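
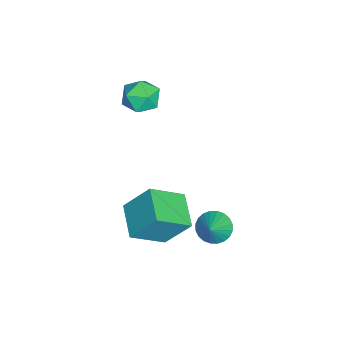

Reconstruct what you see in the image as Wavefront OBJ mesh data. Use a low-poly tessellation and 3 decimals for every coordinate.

v -2.001 -0.592 2.038
v -1.391 0.167 2.207
v -0.789 -1.427 1.413
v -0.179 -0.668 1.582
v -0.547 -1.185 2.34
v -1.296 -0.669 2.726
v -0.884 -0.591 0.894
v -1.633 -0.075 1.28
v -0.701 0.167 1.5
v -0.492 -0.199 2.394
v -1.688 -1.061 1.226
v -1.479 -1.427 2.12
v 2.395 -0.845 -2.745
v 2.398 0.344 -1.225
v 1.589 0.563 -3.845
v 1.591 1.752 -2.325
v 4.009 -0.272 -3.195
v 4.011 0.917 -1.675
v 3.202 1.136 -4.295
v 3.205 2.325 -2.775
v 2.117 3.149 -4.02
v 2.574 3.695 -4.466
v 3.143 3.091 -3.04
v 2.402 3.897 -4.274
v 2.186 3.986 -4.043
v 1.96 3.947 -3.809
v 1.758 3.786 -3.607
v 1.611 3.529 -3.468
v 1.54 3.214 -3.412
v 1.558 2.889 -3.45
v 1.66 2.603 -3.574
v 1.832 2.401 -3.766
v 2.047 2.312 -3.996
v 2.273 2.351 -4.231
v 2.475 2.511 -4.433
v 2.623 2.769 -4.572
v 2.693 3.084 -4.627
v 2.676 3.409 -4.59
f 1 12 6
f 1 6 2
f 1 2 8
f 1 8 11
f 1 11 12
f 2 6 10
f 6 12 5
f 12 11 3
f 11 8 7
f 8 2 9
f 4 10 5
f 4 5 3
f 4 3 7
f 4 7 9
f 4 9 10
f 5 10 6
f 3 5 12
f 7 3 11
f 9 7 8
f 10 9 2
f 14 16 13
f 17 14 13
f 13 16 15
f 15 17 13
f 14 20 16
f 18 14 17
f 18 20 14
f 16 20 15
f 19 17 15
f 15 20 19
f 19 18 17
f 20 18 19
f 22 21 24
f 22 24 23
f 24 21 25
f 24 25 23
f 25 21 26
f 25 26 23
f 26 21 27
f 26 27 23
f 27 21 28
f 27 28 23
f 28 21 29
f 28 29 23
f 29 21 30
f 29 30 23
f 30 21 31
f 30 31 23
f 31 21 32
f 31 32 23
f 32 21 33
f 32 33 23
f 33 21 34
f 33 34 23
f 34 21 35
f 34 35 23
f 35 21 36
f 35 36 23
f 36 21 37
f 36 37 23
f 37 21 38
f 37 38 23
f 38 21 22
f 38 22 23



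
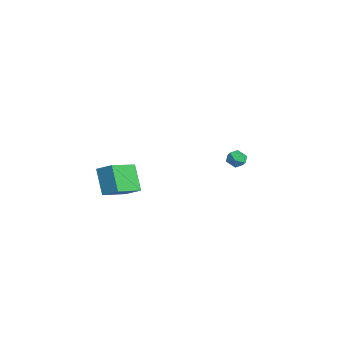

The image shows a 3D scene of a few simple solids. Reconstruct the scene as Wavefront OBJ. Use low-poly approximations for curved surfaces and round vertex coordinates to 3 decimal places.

v -1.598 3.661 -2.76
v -1.315 4.097 -3.118
v -1.125 2.923 -3.282
v -0.842 3.359 -3.64
v -0.684 3.298 -3.032
v -0.977 3.755 -2.709
v -1.463 3.265 -3.691
v -1.756 3.722 -3.368
v -1.231 3.852 -3.693
v -0.75 3.872 -3.286
v -1.69 3.148 -3.114
v -1.209 3.168 -2.707
v 1.743 -2.904 -3.56
v 0.775 -3.023 -2.204
v 2.352 -2.236 -3.066
v 1.385 -2.355 -1.71
v 2.735 -4.245 -2.97
v 1.768 -4.364 -1.614
v 3.345 -3.577 -2.476
v 2.377 -3.696 -1.12
f 1 12 6
f 1 6 2
f 1 2 8
f 1 8 11
f 1 11 12
f 2 6 10
f 6 12 5
f 12 11 3
f 11 8 7
f 8 2 9
f 4 10 5
f 4 5 3
f 4 3 7
f 4 7 9
f 4 9 10
f 5 10 6
f 3 5 12
f 7 3 11
f 9 7 8
f 10 9 2
f 14 16 13
f 17 14 13
f 13 16 15
f 15 17 13
f 14 20 16
f 18 14 17
f 18 20 14
f 16 20 15
f 19 17 15
f 15 20 19
f 19 18 17
f 20 18 19



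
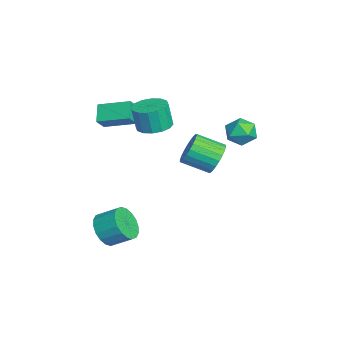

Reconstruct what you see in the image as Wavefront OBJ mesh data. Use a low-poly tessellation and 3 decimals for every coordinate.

v -2.412 -0.863 1.512
v -1.466 -0.499 1.633
v -1.563 -0.754 3.149
v -2.508 -1.117 3.028
v -1.782 -0.079 1.684
v -1.878 -0.333 3.199
v -2.266 0.131 1.688
v -2.363 -0.123 3.204
v -2.789 0.075 1.645
v -2.886 -0.179 3.161
v -3.212 -0.232 1.567
v -3.308 -0.486 3.083
v -3.419 -0.709 1.474
v -3.516 -0.963 2.99
v -3.357 -1.226 1.391
v -3.454 -1.481 2.907
v -3.042 -1.647 1.341
v -3.138 -1.901 2.856
v -2.557 -1.857 1.336
v -2.654 -2.111 2.852
v -2.034 -1.801 1.379
v -2.131 -2.055 2.895
v -1.612 -1.494 1.457
v -1.708 -1.748 2.973
v -1.404 -1.017 1.55
v -1.501 -1.271 3.066
v -3.664 -3.553 0.752
v -4.656 -3.461 1.507
v -3.082 -1.798 1.304
v -4.074 -1.706 2.059
v -3.146 -3.954 1.481
v -4.138 -3.862 2.236
v -2.564 -2.199 2.033
v -3.556 -2.107 2.788
v 2.808 -3.628 -3.049
v 3.166 -3.153 -3.938
v 3.49 -2.056 -3.221
v 3.132 -2.532 -2.331
v 2.707 -3.025 -3.926
v 3.031 -1.928 -3.209
v 2.269 -3.016 -3.741
v 2.593 -1.92 -3.024
v 1.937 -3.129 -3.418
v 2.261 -2.032 -2.701
v 1.778 -3.341 -3.023
v 2.102 -2.244 -2.306
v 1.823 -3.61 -2.632
v 2.147 -2.513 -1.915
v 2.063 -3.882 -2.324
v 2.387 -2.785 -1.607
v 2.45 -4.104 -2.159
v 2.774 -3.007 -1.442
v 2.909 -4.232 -2.171
v 3.233 -3.135 -1.454
v 3.347 -4.24 -2.356
v 3.671 -3.144 -1.639
v 3.679 -4.128 -2.679
v 4.003 -3.031 -1.962
v 3.838 -3.916 -3.074
v 4.162 -2.819 -2.357
v 3.793 -3.647 -3.465
v 4.117 -2.55 -2.748
v 3.553 -3.375 -3.773
v 3.877 -2.278 -3.056
v -2.897 4.407 0.927
v -1.96 4.582 0.666
v -2.5 2.918 1.354
v -1.563 3.093 1.093
v -1.949 3.544 1.883
v -2.194 4.465 1.62
v -2.266 3.035 0.4
v -2.511 3.956 0.137
v -1.57 3.735 0.341
v -1.374 4.049 1.257
v -3.086 3.451 0.763
v -2.89 3.765 1.679
v 0.314 2.308 0.542
v 1.006 2.51 1.249
v 0.719 0.995 1.964
v 0.026 0.792 1.258
v 0.68 2.652 1.418
v 0.393 1.137 2.134
v 0.298 2.741 1.454
v 0.01 1.226 2.17
v -0.082 2.765 1.352
v -0.369 1.25 2.067
v -0.401 2.719 1.125
v -0.689 1.203 1.841
v -0.612 2.61 0.811
v -0.899 1.095 1.526
v -0.682 2.455 0.455
v -0.969 0.94 1.17
v -0.6 2.278 0.113
v -0.887 0.763 0.828
v -0.379 2.105 -0.164
v -0.666 0.59 0.551
v -0.053 1.963 -0.334
v -0.34 0.448 0.382
v 0.33 1.874 -0.37
v 0.042 0.359 0.346
v 0.709 1.85 -0.267
v 0.422 0.335 0.448
v 1.029 1.897 -0.041
v 0.741 0.381 0.675
v 1.239 2.005 0.274
v 0.952 0.49 0.989
v 1.309 2.16 0.63
v 1.022 0.645 1.345
v 1.227 2.337 0.972
v 0.94 0.822 1.687
f 2 1 5
f 2 5 3
f 3 5 6
f 3 6 4
f 5 1 7
f 5 7 6
f 6 7 8
f 6 8 4
f 7 1 9
f 7 9 8
f 8 9 10
f 8 10 4
f 9 1 11
f 9 11 10
f 10 11 12
f 10 12 4
f 11 1 13
f 11 13 12
f 12 13 14
f 12 14 4
f 13 1 15
f 13 15 14
f 14 15 16
f 14 16 4
f 15 1 17
f 15 17 16
f 16 17 18
f 16 18 4
f 17 1 19
f 17 19 18
f 18 19 20
f 18 20 4
f 19 1 21
f 19 21 20
f 20 21 22
f 20 22 4
f 21 1 23
f 21 23 22
f 22 23 24
f 22 24 4
f 23 1 25
f 23 25 24
f 24 25 26
f 24 26 4
f 25 1 2
f 25 2 26
f 26 2 3
f 26 3 4
f 28 30 27
f 31 28 27
f 27 30 29
f 29 31 27
f 28 34 30
f 32 28 31
f 32 34 28
f 30 34 29
f 33 31 29
f 29 34 33
f 33 32 31
f 34 32 33
f 36 35 39
f 36 39 37
f 37 39 40
f 37 40 38
f 39 35 41
f 39 41 40
f 40 41 42
f 40 42 38
f 41 35 43
f 41 43 42
f 42 43 44
f 42 44 38
f 43 35 45
f 43 45 44
f 44 45 46
f 44 46 38
f 45 35 47
f 45 47 46
f 46 47 48
f 46 48 38
f 47 35 49
f 47 49 48
f 48 49 50
f 48 50 38
f 49 35 51
f 49 51 50
f 50 51 52
f 50 52 38
f 51 35 53
f 51 53 52
f 52 53 54
f 52 54 38
f 53 35 55
f 53 55 54
f 54 55 56
f 54 56 38
f 55 35 57
f 55 57 56
f 56 57 58
f 56 58 38
f 57 35 59
f 57 59 58
f 58 59 60
f 58 60 38
f 59 35 61
f 59 61 60
f 60 61 62
f 60 62 38
f 61 35 63
f 61 63 62
f 62 63 64
f 62 64 38
f 63 35 36
f 63 36 64
f 64 36 37
f 64 37 38
f 65 76 70
f 65 70 66
f 65 66 72
f 65 72 75
f 65 75 76
f 66 70 74
f 70 76 69
f 76 75 67
f 75 72 71
f 72 66 73
f 68 74 69
f 68 69 67
f 68 67 71
f 68 71 73
f 68 73 74
f 69 74 70
f 67 69 76
f 71 67 75
f 73 71 72
f 74 73 66
f 78 77 81
f 78 81 79
f 79 81 82
f 79 82 80
f 81 77 83
f 81 83 82
f 82 83 84
f 82 84 80
f 83 77 85
f 83 85 84
f 84 85 86
f 84 86 80
f 85 77 87
f 85 87 86
f 86 87 88
f 86 88 80
f 87 77 89
f 87 89 88
f 88 89 90
f 88 90 80
f 89 77 91
f 89 91 90
f 90 91 92
f 90 92 80
f 91 77 93
f 91 93 92
f 92 93 94
f 92 94 80
f 93 77 95
f 93 95 94
f 94 95 96
f 94 96 80
f 95 77 97
f 95 97 96
f 96 97 98
f 96 98 80
f 97 77 99
f 97 99 98
f 98 99 100
f 98 100 80
f 99 77 101
f 99 101 100
f 100 101 102
f 100 102 80
f 101 77 103
f 101 103 102
f 102 103 104
f 102 104 80
f 103 77 105
f 103 105 104
f 104 105 106
f 104 106 80
f 105 77 107
f 105 107 106
f 106 107 108
f 106 108 80
f 107 77 109
f 107 109 108
f 108 109 110
f 108 110 80
f 109 77 78
f 109 78 110
f 110 78 79
f 110 79 80



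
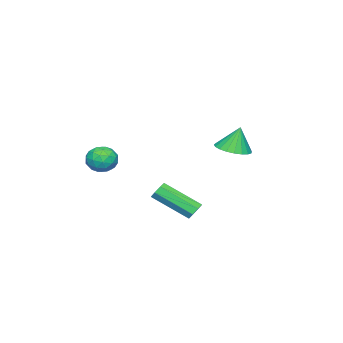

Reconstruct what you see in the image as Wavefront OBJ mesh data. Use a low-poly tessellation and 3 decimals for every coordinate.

v -3.263 0.75 1.067
v -2.57 0.173 1.295
v -3.477 1.03 2.433
v -2.384 0.51 1.255
v -2.35 0.888 1.182
v -2.475 1.242 1.09
v -2.735 1.512 0.994
v -3.087 1.649 0.91
v -3.469 1.631 0.854
v -3.815 1.46 0.835
v -4.067 1.167 0.856
v -4.179 0.801 0.913
v -4.132 0.427 0.997
v -3.936 0.108 1.094
v -3.623 -0.1 1.186
v -3.248 -0.161 1.257
v -2.875 -0.064 1.296
v 2.325 1.863 -0.845
v 2.831 2.011 -0.794
v 3.222 0.284 0.336
v 2.715 0.137 0.285
v 2.597 2.154 -0.495
v 2.988 0.427 0.635
v 2.203 2.126 -0.401
v 2.594 0.4 0.729
v 1.881 1.945 -0.567
v 2.272 0.218 0.563
v 1.818 1.716 -0.896
v 2.209 -0.011 0.234
v 2.052 1.573 -1.195
v 2.443 -0.154 -0.065
v 2.446 1.6 -1.289
v 2.837 -0.126 -0.159
v 2.768 1.782 -1.123
v 3.159 0.055 0.007
v 2.573 -2.2 1.199
v 3.358 -2.205 1.4
v 2.362 -3.215 2
v 3.147 -3.22 2.201
v 2.672 -2.609 2.44
v 2.802 -1.982 1.945
v 2.918 -3.438 1.455
v 3.048 -2.811 0.96
v 3.571 -2.97 1.558
v 3.418 -2.458 2.166
v 2.302 -2.962 1.234
v 2.149 -2.45 1.842
v 2.984 -2.113 1.229
v 2.736 -3.307 2.171
v 2.457 -2.948 2.311
v 2.918 -2.951 2.429
v 2.657 -1.983 1.55
v 3.118 -1.985 1.667
v 2.715 -2.223 2.279
v 2.602 -3.435 1.733
v 3.063 -3.437 1.85
v 2.802 -2.469 0.971
v 3.263 -2.472 1.089
v 3.005 -3.197 1.121
v 3.57 -2.566 1.44
v 3.446 -3.162 1.911
v 3.312 -3.29 1.473
v 3.388 -2.922 1.182
v 3.481 -2.265 1.798
v 3.357 -2.861 2.268
v 3.078 -2.503 2.409
v 3.154 -2.134 2.118
v 3.606 -2.714 1.891
v 2.363 -2.559 1.132
v 2.239 -3.155 1.602
v 2.566 -3.286 1.282
v 2.642 -2.917 0.991
v 2.274 -2.258 1.489
v 2.15 -2.854 1.96
v 2.332 -2.498 2.218
v 2.408 -2.13 1.927
v 2.114 -2.706 1.509
f 2 1 4
f 2 4 3
f 4 1 5
f 4 5 3
f 5 1 6
f 5 6 3
f 6 1 7
f 6 7 3
f 7 1 8
f 7 8 3
f 8 1 9
f 8 9 3
f 9 1 10
f 9 10 3
f 10 1 11
f 10 11 3
f 11 1 12
f 11 12 3
f 12 1 13
f 12 13 3
f 13 1 14
f 13 14 3
f 14 1 15
f 14 15 3
f 15 1 16
f 15 16 3
f 16 1 17
f 16 17 3
f 17 1 2
f 17 2 3
f 19 18 22
f 19 22 20
f 20 22 23
f 20 23 21
f 22 18 24
f 22 24 23
f 23 24 25
f 23 25 21
f 24 18 26
f 24 26 25
f 25 26 27
f 25 27 21
f 26 18 28
f 26 28 27
f 27 28 29
f 27 29 21
f 28 18 30
f 28 30 29
f 29 30 31
f 29 31 21
f 30 18 32
f 30 32 31
f 31 32 33
f 31 33 21
f 32 18 34
f 32 34 33
f 33 34 35
f 33 35 21
f 34 18 19
f 34 19 35
f 35 19 20
f 35 20 21
f 36 73 52
f 73 47 76
f 52 76 41
f 73 76 52
f 36 52 48
f 52 41 53
f 48 53 37
f 52 53 48
f 36 48 57
f 48 37 58
f 57 58 43
f 48 58 57
f 36 57 69
f 57 43 72
f 69 72 46
f 57 72 69
f 36 69 73
f 69 46 77
f 73 77 47
f 69 77 73
f 37 53 64
f 53 41 67
f 64 67 45
f 53 67 64
f 41 76 54
f 76 47 75
f 54 75 40
f 76 75 54
f 47 77 74
f 77 46 70
f 74 70 38
f 77 70 74
f 46 72 71
f 72 43 59
f 71 59 42
f 72 59 71
f 43 58 63
f 58 37 60
f 63 60 44
f 58 60 63
f 39 65 51
f 65 45 66
f 51 66 40
f 65 66 51
f 39 51 49
f 51 40 50
f 49 50 38
f 51 50 49
f 39 49 56
f 49 38 55
f 56 55 42
f 49 55 56
f 39 56 61
f 56 42 62
f 61 62 44
f 56 62 61
f 39 61 65
f 61 44 68
f 65 68 45
f 61 68 65
f 40 66 54
f 66 45 67
f 54 67 41
f 66 67 54
f 38 50 74
f 50 40 75
f 74 75 47
f 50 75 74
f 42 55 71
f 55 38 70
f 71 70 46
f 55 70 71
f 44 62 63
f 62 42 59
f 63 59 43
f 62 59 63
f 45 68 64
f 68 44 60
f 64 60 37
f 68 60 64



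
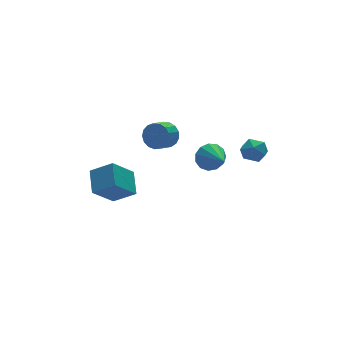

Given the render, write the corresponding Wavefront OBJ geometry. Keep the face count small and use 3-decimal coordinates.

v 3.939 -2.35 1.495
v 4.447 -3.034 1.929
v 2.753 -2.626 2.451
v 3.261 -3.31 2.885
v 3.513 -2.393 2.983
v 4.246 -2.222 2.392
v 2.954 -3.438 1.988
v 3.687 -3.267 1.397
v 3.839 -3.707 2.233
v 4.184 -3.061 2.848
v 3.016 -2.599 1.532
v 3.361 -1.953 2.147
v -0.085 1.293 2.331
v 0.432 1.022 3.093
v -0.498 0.595 3.571
v -1.015 0.867 2.809
v 0.293 1.446 3.2
v -0.638 1.019 3.679
v 0.067 1.836 3.108
v -0.864 1.409 3.587
v -0.194 2.101 2.838
v -1.124 1.674 3.317
v -0.43 2.181 2.452
v -1.36 1.754 2.931
v -0.586 2.058 2.038
v -1.516 1.631 2.517
v -0.628 1.76 1.691
v -1.558 1.333 2.17
v -0.545 1.355 1.49
v -1.476 0.928 1.969
v -0.357 0.935 1.482
v -1.288 0.509 1.961
v -0.107 0.598 1.669
v -1.037 0.172 2.148
v 0.149 0.42 2.007
v -0.782 -0.006 2.485
v 0.351 0.442 2.419
v -0.58 0.016 2.898
v 0.453 0.659 2.811
v -0.477 0.233 3.29
v -5.547 0.513 -0.382
v -4.929 1.96 0.407
v -4.046 0.697 -1.896
v -3.428 2.144 -1.107
v -4.492 -0.444 0.547
v -3.874 1.003 1.336
v -2.991 -0.26 -0.967
v -2.373 1.187 -0.178
v 2.02 -0.46 0.617
v 2.651 -0.167 1.364
v 1.84 -2.38 1.523
v 2.12 -0.035 1.539
v 1.557 -0.037 1.421
v 1.141 -0.174 1.049
v 1.005 -0.402 0.539
v 1.191 -0.648 0.054
v 1.64 -0.835 -0.252
v 2.21 -0.903 -0.282
v 2.72 -0.83 -0.027
v 3.007 -0.64 0.433
v 2.982 -0.393 0.951
f 1 12 6
f 1 6 2
f 1 2 8
f 1 8 11
f 1 11 12
f 2 6 10
f 6 12 5
f 12 11 3
f 11 8 7
f 8 2 9
f 4 10 5
f 4 5 3
f 4 3 7
f 4 7 9
f 4 9 10
f 5 10 6
f 3 5 12
f 7 3 11
f 9 7 8
f 10 9 2
f 14 13 17
f 14 17 15
f 15 17 18
f 15 18 16
f 17 13 19
f 17 19 18
f 18 19 20
f 18 20 16
f 19 13 21
f 19 21 20
f 20 21 22
f 20 22 16
f 21 13 23
f 21 23 22
f 22 23 24
f 22 24 16
f 23 13 25
f 23 25 24
f 24 25 26
f 24 26 16
f 25 13 27
f 25 27 26
f 26 27 28
f 26 28 16
f 27 13 29
f 27 29 28
f 28 29 30
f 28 30 16
f 29 13 31
f 29 31 30
f 30 31 32
f 30 32 16
f 31 13 33
f 31 33 32
f 32 33 34
f 32 34 16
f 33 13 35
f 33 35 34
f 34 35 36
f 34 36 16
f 35 13 37
f 35 37 36
f 36 37 38
f 36 38 16
f 37 13 39
f 37 39 38
f 38 39 40
f 38 40 16
f 39 13 14
f 39 14 40
f 40 14 15
f 40 15 16
f 42 44 41
f 45 42 41
f 41 44 43
f 43 45 41
f 42 48 44
f 46 42 45
f 46 48 42
f 44 48 43
f 47 45 43
f 43 48 47
f 47 46 45
f 48 46 47
f 50 49 52
f 50 52 51
f 52 49 53
f 52 53 51
f 53 49 54
f 53 54 51
f 54 49 55
f 54 55 51
f 55 49 56
f 55 56 51
f 56 49 57
f 56 57 51
f 57 49 58
f 57 58 51
f 58 49 59
f 58 59 51
f 59 49 60
f 59 60 51
f 60 49 61
f 60 61 51
f 61 49 50
f 61 50 51



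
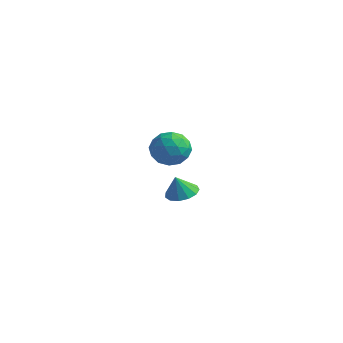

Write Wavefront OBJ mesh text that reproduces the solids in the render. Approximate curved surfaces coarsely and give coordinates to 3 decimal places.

v 3.686 -2.443 4.543
v 4.496 -2.297 4.224
v 3.404 -3.303 3.436
v 4.214 -3.157 3.117
v 4.11 -3.624 3.859
v 4.284 -3.093 4.543
v 3.616 -2.507 3.117
v 3.79 -1.976 3.801
v 4.453 -2.337 3.342
v 4.758 -3.027 3.801
v 3.142 -2.573 3.859
v 3.447 -3.263 4.318
v 4.115 -2.295 4.48
v 3.785 -3.305 3.18
v 3.723 -3.58 3.616
v 4.199 -3.494 3.428
v 3.991 -2.762 4.668
v 4.467 -2.677 4.48
v 4.24 -3.457 4.266
v 3.433 -2.923 3.18
v 3.909 -2.838 2.992
v 3.701 -2.106 4.232
v 4.177 -2.02 4.044
v 3.66 -2.143 3.394
v 4.567 -2.232 3.775
v 4.401 -2.737 3.124
v 4.05 -2.356 3.124
v 4.152 -2.043 3.526
v 4.746 -2.638 4.044
v 4.58 -3.143 3.394
v 4.519 -3.418 3.83
v 4.621 -3.106 4.232
v 4.721 -2.661 3.526
v 3.32 -2.457 4.266
v 3.154 -2.962 3.616
v 3.279 -2.494 3.428
v 3.381 -2.182 3.83
v 3.499 -2.863 4.536
v 3.333 -3.368 3.885
v 3.748 -3.557 4.134
v 3.85 -3.244 4.536
v 3.179 -2.939 4.134
v -0.35 2.514 -1.842
v 0.059 1.871 -2.01
v -0.45 2.186 -0.838
v 0.351 2.173 -1.882
v 0.421 2.583 -1.742
v 0.246 2.972 -1.633
v -0.118 3.214 -1.59
v -0.555 3.235 -1.627
v -0.928 3.026 -1.732
v -1.116 2.655 -1.872
v -1.062 2.238 -2.003
v -0.781 1.91 -2.082
v -0.363 1.772 -2.085
f 1 38 17
f 38 12 41
f 17 41 6
f 38 41 17
f 1 17 13
f 17 6 18
f 13 18 2
f 17 18 13
f 1 13 22
f 13 2 23
f 22 23 8
f 13 23 22
f 1 22 34
f 22 8 37
f 34 37 11
f 22 37 34
f 1 34 38
f 34 11 42
f 38 42 12
f 34 42 38
f 2 18 29
f 18 6 32
f 29 32 10
f 18 32 29
f 6 41 19
f 41 12 40
f 19 40 5
f 41 40 19
f 12 42 39
f 42 11 35
f 39 35 3
f 42 35 39
f 11 37 36
f 37 8 24
f 36 24 7
f 37 24 36
f 8 23 28
f 23 2 25
f 28 25 9
f 23 25 28
f 4 30 16
f 30 10 31
f 16 31 5
f 30 31 16
f 4 16 14
f 16 5 15
f 14 15 3
f 16 15 14
f 4 14 21
f 14 3 20
f 21 20 7
f 14 20 21
f 4 21 26
f 21 7 27
f 26 27 9
f 21 27 26
f 4 26 30
f 26 9 33
f 30 33 10
f 26 33 30
f 5 31 19
f 31 10 32
f 19 32 6
f 31 32 19
f 3 15 39
f 15 5 40
f 39 40 12
f 15 40 39
f 7 20 36
f 20 3 35
f 36 35 11
f 20 35 36
f 9 27 28
f 27 7 24
f 28 24 8
f 27 24 28
f 10 33 29
f 33 9 25
f 29 25 2
f 33 25 29
f 44 43 46
f 44 46 45
f 46 43 47
f 46 47 45
f 47 43 48
f 47 48 45
f 48 43 49
f 48 49 45
f 49 43 50
f 49 50 45
f 50 43 51
f 50 51 45
f 51 43 52
f 51 52 45
f 52 43 53
f 52 53 45
f 53 43 54
f 53 54 45
f 54 43 55
f 54 55 45
f 55 43 44
f 55 44 45



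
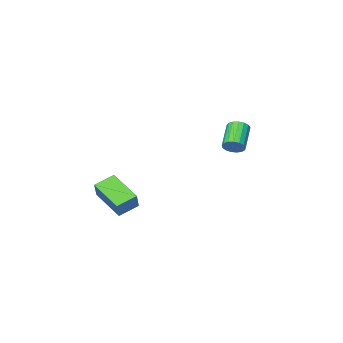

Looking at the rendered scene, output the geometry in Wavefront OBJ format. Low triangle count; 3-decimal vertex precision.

v -3.212 1.317 2.081
v -2.681 1.134 2.429
v -3.698 0.12 3.446
v -4.228 0.303 3.099
v -2.786 1.391 2.58
v -3.803 0.377 3.598
v -2.988 1.631 2.617
v -4.005 0.617 3.635
v -3.242 1.799 2.532
v -4.259 0.784 3.549
v -3.488 1.856 2.343
v -4.505 0.842 3.36
v -3.671 1.791 2.094
v -4.688 0.776 3.111
v -3.749 1.616 1.842
v -4.766 0.602 2.859
v -3.704 1.373 1.645
v -4.721 0.359 2.662
v -3.546 1.118 1.548
v -4.562 0.103 2.566
v -3.311 0.908 1.574
v -4.328 -0.107 2.591
v -3.054 0.791 1.715
v -4.07 -0.223 2.732
v -2.832 0.796 1.94
v -3.849 -0.219 2.958
v -2.698 0.92 2.198
v -3.715 -0.095 3.215
v 2.319 0.4 -1.441
v 2.616 -1.438 -0.426
v 2.848 1.075 -0.373
v 3.145 -0.762 0.642
v 3.495 0.302 -1.962
v 3.792 -1.535 -0.947
v 4.024 0.978 -0.894
v 4.321 -0.86 0.121
f 2 1 5
f 2 5 3
f 3 5 6
f 3 6 4
f 5 1 7
f 5 7 6
f 6 7 8
f 6 8 4
f 7 1 9
f 7 9 8
f 8 9 10
f 8 10 4
f 9 1 11
f 9 11 10
f 10 11 12
f 10 12 4
f 11 1 13
f 11 13 12
f 12 13 14
f 12 14 4
f 13 1 15
f 13 15 14
f 14 15 16
f 14 16 4
f 15 1 17
f 15 17 16
f 16 17 18
f 16 18 4
f 17 1 19
f 17 19 18
f 18 19 20
f 18 20 4
f 19 1 21
f 19 21 20
f 20 21 22
f 20 22 4
f 21 1 23
f 21 23 22
f 22 23 24
f 22 24 4
f 23 1 25
f 23 25 24
f 24 25 26
f 24 26 4
f 25 1 27
f 25 27 26
f 26 27 28
f 26 28 4
f 27 1 2
f 27 2 28
f 28 2 3
f 28 3 4
f 30 32 29
f 33 30 29
f 29 32 31
f 31 33 29
f 30 36 32
f 34 30 33
f 34 36 30
f 32 36 31
f 35 33 31
f 31 36 35
f 35 34 33
f 36 34 35



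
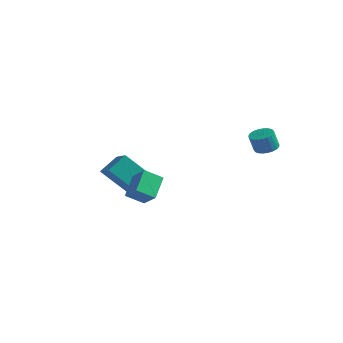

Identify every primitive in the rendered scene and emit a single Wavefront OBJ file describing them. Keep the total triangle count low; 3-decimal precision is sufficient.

v -3.602 -2.57 -1.028
v -3.336 -1.428 -0.245
v -4.746 -1.863 -1.67
v -4.48 -0.721 -0.887
v -2.34 -1.859 -2.493
v -2.074 -0.717 -1.71
v -3.484 -1.152 -3.135
v -3.218 -0.01 -2.352
v 3.477 2.015 0.847
v 3.935 1.493 0.762
v 3.781 1.183 1.827
v 3.323 1.705 1.913
v 4.099 1.695 0.844
v 3.945 1.384 1.909
v 4.169 1.945 0.927
v 4.015 1.635 1.992
v 4.133 2.207 0.998
v 3.979 1.896 2.063
v 3.998 2.439 1.046
v 3.844 2.129 2.111
v 3.783 2.606 1.064
v 3.629 2.296 2.129
v 3.521 2.684 1.049
v 3.367 2.374 2.114
v 3.253 2.66 1.003
v 3.099 2.35 2.068
v 3.019 2.537 0.933
v 2.865 2.227 1.998
v 2.855 2.336 0.851
v 2.701 2.025 1.916
v 2.785 2.085 0.768
v 2.631 1.775 1.833
v 2.821 1.824 0.697
v 2.667 1.513 1.762
v 2.956 1.591 0.649
v 2.802 1.281 1.714
v 3.171 1.424 0.631
v 3.017 1.114 1.696
v 3.433 1.346 0.646
v 3.279 1.036 1.711
v 3.701 1.37 0.692
v 3.547 1.06 1.757
v -0.167 -4.64 -0.873
v -0.538 -3.447 0.061
v -1.134 -4.34 -1.64
v -1.505 -3.147 -0.706
v 0.545 -3.933 -1.494
v 0.174 -2.74 -0.56
v -0.422 -3.633 -2.261
v -0.793 -2.44 -1.327
f 2 4 1
f 5 2 1
f 1 4 3
f 3 5 1
f 2 8 4
f 6 2 5
f 6 8 2
f 4 8 3
f 7 5 3
f 3 8 7
f 7 6 5
f 8 6 7
f 10 9 13
f 10 13 11
f 11 13 14
f 11 14 12
f 13 9 15
f 13 15 14
f 14 15 16
f 14 16 12
f 15 9 17
f 15 17 16
f 16 17 18
f 16 18 12
f 17 9 19
f 17 19 18
f 18 19 20
f 18 20 12
f 19 9 21
f 19 21 20
f 20 21 22
f 20 22 12
f 21 9 23
f 21 23 22
f 22 23 24
f 22 24 12
f 23 9 25
f 23 25 24
f 24 25 26
f 24 26 12
f 25 9 27
f 25 27 26
f 26 27 28
f 26 28 12
f 27 9 29
f 27 29 28
f 28 29 30
f 28 30 12
f 29 9 31
f 29 31 30
f 30 31 32
f 30 32 12
f 31 9 33
f 31 33 32
f 32 33 34
f 32 34 12
f 33 9 35
f 33 35 34
f 34 35 36
f 34 36 12
f 35 9 37
f 35 37 36
f 36 37 38
f 36 38 12
f 37 9 39
f 37 39 38
f 38 39 40
f 38 40 12
f 39 9 41
f 39 41 40
f 40 41 42
f 40 42 12
f 41 9 10
f 41 10 42
f 42 10 11
f 42 11 12
f 44 46 43
f 47 44 43
f 43 46 45
f 45 47 43
f 44 50 46
f 48 44 47
f 48 50 44
f 46 50 45
f 49 47 45
f 45 50 49
f 49 48 47
f 50 48 49



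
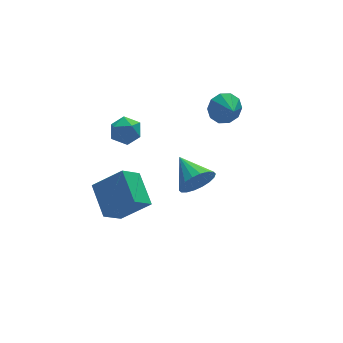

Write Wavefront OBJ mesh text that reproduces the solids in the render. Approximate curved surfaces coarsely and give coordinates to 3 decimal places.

v -1.846 -0.703 1.076
v -1.24 -0.206 0.717
v -0.94 -1.094 2.063
v -0.334 -0.597 1.704
v -1.014 -0.236 2.094
v -1.573 0.006 1.484
v -0.607 -1.306 1.296
v -1.166 -1.064 0.686
v -0.474 -0.578 0.853
v -0.726 0.083 1.346
v -1.454 -1.383 1.434
v -1.706 -0.722 1.927
v 0.865 -4.788 0.366
v 1.29 -5.03 1.203
v 0.615 -3.192 0.954
v 1.622 -4.89 0.964
v 1.803 -4.73 0.607
v 1.798 -4.582 0.202
v 1.609 -4.474 -0.171
v 1.272 -4.429 -0.438
v 0.855 -4.455 -0.545
v 0.44 -4.547 -0.472
v 0.108 -4.686 -0.233
v -0.073 -4.847 0.125
v -0.068 -4.995 0.53
v 0.121 -5.103 0.903
v 0.458 -5.148 1.169
v 0.875 -5.122 1.277
v -1.753 -1.572 -4.422
v -2.778 -1.966 -3.506
v -1.686 0.199 -3.585
v -2.711 -0.195 -2.669
v -0.409 -2.205 -3.191
v -1.434 -2.599 -2.275
v -0.342 -0.434 -2.354
v -1.367 -0.828 -1.438
v 3.393 -2.024 2.714
v 3.853 -1.656 3.381
v 3.427 -2.996 3.226
v 3.318 -1.613 3.5
v 2.811 -1.726 3.318
v 2.527 -1.953 2.905
v 2.573 -2.207 2.42
v 2.933 -2.391 2.046
v 3.468 -2.435 1.928
v 3.975 -2.321 2.11
v 4.259 -2.094 2.522
v 4.213 -1.84 3.008
f 1 12 6
f 1 6 2
f 1 2 8
f 1 8 11
f 1 11 12
f 2 6 10
f 6 12 5
f 12 11 3
f 11 8 7
f 8 2 9
f 4 10 5
f 4 5 3
f 4 3 7
f 4 7 9
f 4 9 10
f 5 10 6
f 3 5 12
f 7 3 11
f 9 7 8
f 10 9 2
f 14 13 16
f 14 16 15
f 16 13 17
f 16 17 15
f 17 13 18
f 17 18 15
f 18 13 19
f 18 19 15
f 19 13 20
f 19 20 15
f 20 13 21
f 20 21 15
f 21 13 22
f 21 22 15
f 22 13 23
f 22 23 15
f 23 13 24
f 23 24 15
f 24 13 25
f 24 25 15
f 25 13 26
f 25 26 15
f 26 13 27
f 26 27 15
f 27 13 28
f 27 28 15
f 28 13 14
f 28 14 15
f 30 32 29
f 33 30 29
f 29 32 31
f 31 33 29
f 30 36 32
f 34 30 33
f 34 36 30
f 32 36 31
f 35 33 31
f 31 36 35
f 35 34 33
f 36 34 35
f 38 37 40
f 38 40 39
f 40 37 41
f 40 41 39
f 41 37 42
f 41 42 39
f 42 37 43
f 42 43 39
f 43 37 44
f 43 44 39
f 44 37 45
f 44 45 39
f 45 37 46
f 45 46 39
f 46 37 47
f 46 47 39
f 47 37 48
f 47 48 39
f 48 37 38
f 48 38 39



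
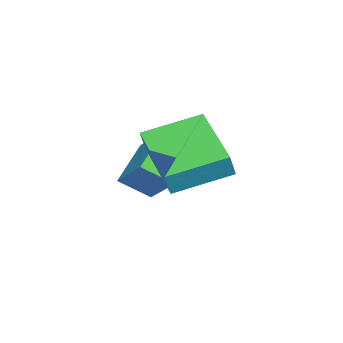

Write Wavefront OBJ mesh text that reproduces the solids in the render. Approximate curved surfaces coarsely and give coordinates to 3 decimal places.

v -0.88 0.733 0.23
v -0.569 0.712 1
v 0.59 2.23 -0.324
v 0.901 2.209 0.445
v 0.259 -0.569 -0.265
v 0.57 -0.59 0.504
v 1.729 0.928 -0.82
v 2.04 0.907 -0.05
v -0.807 -2.052 -2.429
v -2.131 -2.024 -1.644
v -1.145 -1.171 -3.031
v -2.47 -1.143 -2.246
v -0.05 -0.917 -1.194
v -1.375 -0.889 -0.409
v -0.389 -0.036 -1.796
v -1.713 -0.008 -1.011
f 2 4 1
f 5 2 1
f 1 4 3
f 3 5 1
f 2 8 4
f 6 2 5
f 6 8 2
f 4 8 3
f 7 5 3
f 3 8 7
f 7 6 5
f 8 6 7
f 10 12 9
f 13 10 9
f 9 12 11
f 11 13 9
f 10 16 12
f 14 10 13
f 14 16 10
f 12 16 11
f 15 13 11
f 11 16 15
f 15 14 13
f 16 14 15



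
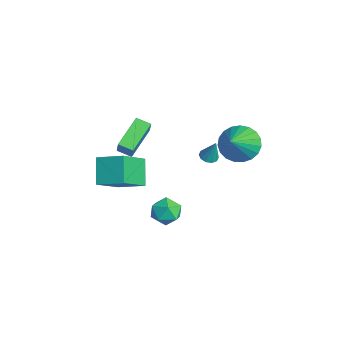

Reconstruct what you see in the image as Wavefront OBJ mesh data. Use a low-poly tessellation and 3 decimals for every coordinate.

v -1.6 -2.616 -0.768
v -0.58 -3.96 0.531
v -0.754 -1.476 -0.254
v 0.266 -2.82 1.046
v -0.526 -2.9 -1.906
v 0.494 -4.244 -0.606
v 0.32 -1.76 -1.391
v 1.34 -3.104 -0.092
v 0.556 2.921 0.916
v 1.134 3.844 0.963
v 1.944 1.979 2.324
v 0.835 3.903 1.298
v 0.487 3.792 1.567
v 0.151 3.531 1.724
v -0.115 3.164 1.741
v -0.265 2.756 1.615
v -0.273 2.375 1.368
v -0.137 2.089 1.044
v 0.118 1.947 0.697
v 0.448 1.973 0.388
v 0.798 2.163 0.171
v 1.105 2.484 0.082
v 1.318 2.881 0.138
v 1.398 3.284 0.328
v 1.333 3.625 0.62
v -1.06 1.866 -0.999
v -0.697 2.178 -1.176
v -0.68 2.114 0.219
v -0.958 2.349 -1.129
v -1.258 2.335 -1.033
v -1.482 2.143 -0.923
v -1.545 1.845 -0.843
v -1.423 1.555 -0.822
v -1.163 1.384 -0.869
v -0.863 1.397 -0.965
v -0.639 1.59 -1.075
v -0.575 1.888 -1.155
v 0.92 -0.194 -3.631
v 1.608 -0.561 -3.215
v 0.052 -1.179 -3.065
v 0.74 -1.546 -2.649
v 0.448 -0.749 -2.402
v 0.984 -0.141 -2.752
v 0.676 -1.599 -3.528
v 1.212 -0.991 -3.878
v 1.457 -1.429 -3.152
v 1.316 -0.904 -2.456
v 0.344 -0.836 -3.824
v 0.203 -0.311 -3.128
v -0.03 -3.064 1.264
v -1.188 -1.858 2.101
v 0.435 -2.448 1.019
v -0.724 -1.242 1.856
v 0.544 -3.138 2.164
v -0.615 -1.932 3.001
v 1.008 -2.522 1.919
v -0.15 -1.316 2.756
f 2 4 1
f 5 2 1
f 1 4 3
f 3 5 1
f 2 8 4
f 6 2 5
f 6 8 2
f 4 8 3
f 7 5 3
f 3 8 7
f 7 6 5
f 8 6 7
f 10 9 12
f 10 12 11
f 12 9 13
f 12 13 11
f 13 9 14
f 13 14 11
f 14 9 15
f 14 15 11
f 15 9 16
f 15 16 11
f 16 9 17
f 16 17 11
f 17 9 18
f 17 18 11
f 18 9 19
f 18 19 11
f 19 9 20
f 19 20 11
f 20 9 21
f 20 21 11
f 21 9 22
f 21 22 11
f 22 9 23
f 22 23 11
f 23 9 24
f 23 24 11
f 24 9 25
f 24 25 11
f 25 9 10
f 25 10 11
f 27 26 29
f 27 29 28
f 29 26 30
f 29 30 28
f 30 26 31
f 30 31 28
f 31 26 32
f 31 32 28
f 32 26 33
f 32 33 28
f 33 26 34
f 33 34 28
f 34 26 35
f 34 35 28
f 35 26 36
f 35 36 28
f 36 26 37
f 36 37 28
f 37 26 27
f 37 27 28
f 38 49 43
f 38 43 39
f 38 39 45
f 38 45 48
f 38 48 49
f 39 43 47
f 43 49 42
f 49 48 40
f 48 45 44
f 45 39 46
f 41 47 42
f 41 42 40
f 41 40 44
f 41 44 46
f 41 46 47
f 42 47 43
f 40 42 49
f 44 40 48
f 46 44 45
f 47 46 39
f 51 53 50
f 54 51 50
f 50 53 52
f 52 54 50
f 51 57 53
f 55 51 54
f 55 57 51
f 53 57 52
f 56 54 52
f 52 57 56
f 56 55 54
f 57 55 56



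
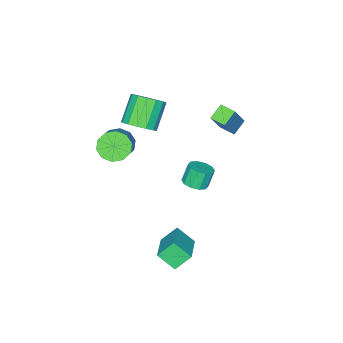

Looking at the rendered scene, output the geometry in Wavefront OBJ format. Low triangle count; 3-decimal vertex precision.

v 0.839 2.461 2.449
v 1.219 1.941 2.634
v 0.801 1.979 3.596
v 0.421 2.499 3.411
v 1.43 2.288 2.712
v 1.012 2.326 3.675
v 1.416 2.702 2.69
v 0.998 2.739 3.652
v 1.181 3.023 2.575
v 0.763 3.061 3.538
v 0.816 3.13 2.413
v 0.398 3.167 3.375
v 0.459 2.981 2.264
v 0.041 3.019 3.226
v 0.248 2.634 2.185
v -0.17 2.672 3.148
v 0.262 2.221 2.208
v -0.156 2.258 3.17
v 0.497 1.899 2.322
v 0.079 1.937 3.285
v 0.862 1.793 2.485
v 0.444 1.83 3.447
v 1.718 2.188 -2.874
v 2.027 1.315 -2.111
v 1.026 2.642 -2.075
v 1.335 1.768 -1.312
v 3.125 3.232 -2.248
v 3.434 2.358 -1.485
v 2.433 3.685 -1.449
v 2.742 2.812 -0.686
v -4.815 -0.13 2.261
v -3.681 0.173 4.014
v -4.903 0.721 2.17
v -3.768 1.023 3.924
v -4.012 -0.103 1.736
v -2.877 0.199 3.49
v -4.099 0.747 1.646
v -2.965 1.05 3.399
v -0.66 -2.604 2.595
v 0.03 -2.672 3.215
v -1.13 -3.064 4.464
v -1.82 -2.996 3.845
v -0.107 -2.211 3.231
v -1.267 -2.603 4.481
v -0.393 -1.855 3.078
v -1.553 -2.247 4.328
v -0.75 -1.7 2.795
v -1.91 -2.092 4.045
v -1.083 -1.787 2.458
v -2.244 -2.179 3.708
v -1.303 -2.093 2.158
v -2.463 -2.485 3.408
v -1.35 -2.536 1.976
v -2.51 -2.928 3.225
v -1.213 -2.997 1.959
v -2.373 -3.389 3.209
v -0.927 -3.353 2.112
v -2.087 -3.745 3.362
v -0.57 -3.508 2.395
v -1.73 -3.9 3.645
v -0.236 -3.421 2.732
v -1.397 -3.813 3.982
v -0.017 -3.115 3.032
v -1.177 -3.507 4.282
v 0.222 -3.233 1.428
v 0.914 -3.427 0.886
v 2.09 -2.542 2.071
v 1.398 -2.347 2.612
v 0.704 -2.937 0.728
v 1.881 -2.051 1.912
v 0.31 -2.559 0.837
v 1.487 -1.674 2.022
v -0.118 -2.439 1.172
v 1.059 -1.554 2.356
v -0.416 -2.622 1.604
v 0.761 -1.737 2.789
v -0.47 -3.038 1.969
v 0.706 -2.153 3.154
v -0.261 -3.529 2.128
v 0.916 -2.643 3.312
v 0.133 -3.906 2.018
v 1.31 -3.021 3.203
v 0.561 -4.026 1.684
v 1.738 -3.141 2.868
v 0.859 -3.843 1.251
v 2.036 -2.958 2.436
f 2 1 5
f 2 5 3
f 3 5 6
f 3 6 4
f 5 1 7
f 5 7 6
f 6 7 8
f 6 8 4
f 7 1 9
f 7 9 8
f 8 9 10
f 8 10 4
f 9 1 11
f 9 11 10
f 10 11 12
f 10 12 4
f 11 1 13
f 11 13 12
f 12 13 14
f 12 14 4
f 13 1 15
f 13 15 14
f 14 15 16
f 14 16 4
f 15 1 17
f 15 17 16
f 16 17 18
f 16 18 4
f 17 1 19
f 17 19 18
f 18 19 20
f 18 20 4
f 19 1 21
f 19 21 20
f 20 21 22
f 20 22 4
f 21 1 2
f 21 2 22
f 22 2 3
f 22 3 4
f 24 26 23
f 27 24 23
f 23 26 25
f 25 27 23
f 24 30 26
f 28 24 27
f 28 30 24
f 26 30 25
f 29 27 25
f 25 30 29
f 29 28 27
f 30 28 29
f 32 34 31
f 35 32 31
f 31 34 33
f 33 35 31
f 32 38 34
f 36 32 35
f 36 38 32
f 34 38 33
f 37 35 33
f 33 38 37
f 37 36 35
f 38 36 37
f 40 39 43
f 40 43 41
f 41 43 44
f 41 44 42
f 43 39 45
f 43 45 44
f 44 45 46
f 44 46 42
f 45 39 47
f 45 47 46
f 46 47 48
f 46 48 42
f 47 39 49
f 47 49 48
f 48 49 50
f 48 50 42
f 49 39 51
f 49 51 50
f 50 51 52
f 50 52 42
f 51 39 53
f 51 53 52
f 52 53 54
f 52 54 42
f 53 39 55
f 53 55 54
f 54 55 56
f 54 56 42
f 55 39 57
f 55 57 56
f 56 57 58
f 56 58 42
f 57 39 59
f 57 59 58
f 58 59 60
f 58 60 42
f 59 39 61
f 59 61 60
f 60 61 62
f 60 62 42
f 61 39 63
f 61 63 62
f 62 63 64
f 62 64 42
f 63 39 40
f 63 40 64
f 64 40 41
f 64 41 42
f 66 65 69
f 66 69 67
f 67 69 70
f 67 70 68
f 69 65 71
f 69 71 70
f 70 71 72
f 70 72 68
f 71 65 73
f 71 73 72
f 72 73 74
f 72 74 68
f 73 65 75
f 73 75 74
f 74 75 76
f 74 76 68
f 75 65 77
f 75 77 76
f 76 77 78
f 76 78 68
f 77 65 79
f 77 79 78
f 78 79 80
f 78 80 68
f 79 65 81
f 79 81 80
f 80 81 82
f 80 82 68
f 81 65 83
f 81 83 82
f 82 83 84
f 82 84 68
f 83 65 85
f 83 85 84
f 84 85 86
f 84 86 68
f 85 65 66
f 85 66 86
f 86 66 67
f 86 67 68



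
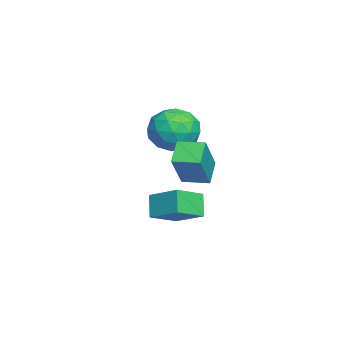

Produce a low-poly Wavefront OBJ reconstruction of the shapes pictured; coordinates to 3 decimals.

v 1.688 -2.5 0.341
v 2.315 -1.494 0.923
v 0.877 -1.69 -0.183
v 1.504 -0.685 0.399
v 2.276 -2.415 -0.439
v 2.903 -1.41 0.143
v 1.465 -1.606 -0.963
v 2.092 -0.6 -0.381
v -0.768 -1.653 -0.061
v -1.597 -1.539 0.574
v -0.591 -0.63 -0.014
v -1.42 -0.516 0.621
v 0.3 -1.904 1.379
v -0.529 -1.79 2.014
v 0.477 -0.881 1.426
v -0.352 -0.767 2.061
v -2.397 -1.404 1.371
v -1.393 -1.316 1.633
v -2.527 -2.784 2.327
v -1.523 -2.696 2.589
v -2.214 -1.999 2.935
v -2.134 -1.146 2.344
v -1.786 -2.954 1.616
v -1.706 -2.101 1.025
v -1.016 -2.274 1.785
v -1.281 -1.684 2.6
v -2.639 -2.416 1.36
v -2.904 -1.826 2.175
v -1.884 -1.239 1.418
v -2.036 -2.861 2.542
v -2.443 -2.452 2.745
v -1.853 -2.4 2.9
v -2.319 -1.139 1.836
v -1.729 -1.087 1.99
v -2.212 -1.489 2.756
v -2.191 -3.013 1.97
v -1.601 -2.961 2.124
v -2.067 -1.7 1.06
v -1.477 -1.648 1.215
v -1.708 -2.611 1.204
v -1.072 -1.75 1.661
v -1.148 -2.562 2.223
v -1.303 -2.713 1.651
v -1.255 -2.212 1.304
v -1.228 -1.404 2.141
v -1.304 -2.215 2.703
v -1.71 -1.805 2.906
v -1.663 -1.304 2.559
v -1.006 -1.967 2.23
v -2.616 -1.885 1.257
v -2.692 -2.696 1.819
v -2.257 -2.796 1.401
v -2.21 -2.295 1.054
v -2.772 -1.538 1.737
v -2.848 -2.35 2.299
v -2.665 -1.888 2.656
v -2.617 -1.387 2.309
v -2.914 -2.133 1.73
f 2 4 1
f 5 2 1
f 1 4 3
f 3 5 1
f 2 8 4
f 6 2 5
f 6 8 2
f 4 8 3
f 7 5 3
f 3 8 7
f 7 6 5
f 8 6 7
f 10 12 9
f 13 10 9
f 9 12 11
f 11 13 9
f 10 16 12
f 14 10 13
f 14 16 10
f 12 16 11
f 15 13 11
f 11 16 15
f 15 14 13
f 16 14 15
f 17 54 33
f 54 28 57
f 33 57 22
f 54 57 33
f 17 33 29
f 33 22 34
f 29 34 18
f 33 34 29
f 17 29 38
f 29 18 39
f 38 39 24
f 29 39 38
f 17 38 50
f 38 24 53
f 50 53 27
f 38 53 50
f 17 50 54
f 50 27 58
f 54 58 28
f 50 58 54
f 18 34 45
f 34 22 48
f 45 48 26
f 34 48 45
f 22 57 35
f 57 28 56
f 35 56 21
f 57 56 35
f 28 58 55
f 58 27 51
f 55 51 19
f 58 51 55
f 27 53 52
f 53 24 40
f 52 40 23
f 53 40 52
f 24 39 44
f 39 18 41
f 44 41 25
f 39 41 44
f 20 46 32
f 46 26 47
f 32 47 21
f 46 47 32
f 20 32 30
f 32 21 31
f 30 31 19
f 32 31 30
f 20 30 37
f 30 19 36
f 37 36 23
f 30 36 37
f 20 37 42
f 37 23 43
f 42 43 25
f 37 43 42
f 20 42 46
f 42 25 49
f 46 49 26
f 42 49 46
f 21 47 35
f 47 26 48
f 35 48 22
f 47 48 35
f 19 31 55
f 31 21 56
f 55 56 28
f 31 56 55
f 23 36 52
f 36 19 51
f 52 51 27
f 36 51 52
f 25 43 44
f 43 23 40
f 44 40 24
f 43 40 44
f 26 49 45
f 49 25 41
f 45 41 18
f 49 41 45



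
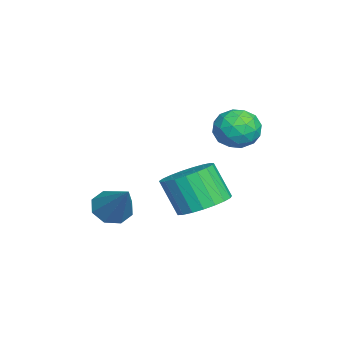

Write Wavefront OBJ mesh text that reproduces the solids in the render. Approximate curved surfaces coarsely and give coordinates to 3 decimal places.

v 2.868 -1.043 -0.626
v 3.716 -0.602 -0.166
v 3.299 -1.277 1.246
v 2.452 -1.717 0.786
v 3.408 -0.292 -0.108
v 2.992 -0.967 1.304
v 3.008 -0.111 -0.14
v 2.591 -0.786 1.272
v 2.583 -0.091 -0.256
v 2.166 -0.766 1.157
v 2.207 -0.236 -0.436
v 1.791 -0.911 0.977
v 1.946 -0.52 -0.649
v 1.53 -1.195 0.764
v 1.844 -0.895 -0.857
v 1.428 -1.57 0.555
v 1.92 -1.295 -1.026
v 1.503 -1.97 0.386
v 2.159 -1.651 -1.126
v 1.743 -2.326 0.286
v 2.521 -1.902 -1.14
v 2.104 -2.577 0.273
v 2.943 -2.005 -1.064
v 2.526 -2.68 0.348
v 3.352 -1.941 -0.913
v 2.936 -2.616 0.5
v 3.677 -1.722 -0.712
v 3.261 -2.397 0.7
v 3.863 -1.385 -0.497
v 3.447 -2.06 0.916
v 3.876 -0.989 -0.304
v 3.46 -1.664 1.109
v 2.842 -4.332 -0.887
v 3.484 -4.541 -1.335
v 4.098 -3.588 0.567
v 3.285 -3.966 -1.457
v 2.827 -3.606 -1.246
v 2.378 -3.672 -0.824
v 2.2 -4.124 -0.439
v 2.399 -4.698 -0.316
v 2.857 -5.058 -0.528
v 3.306 -4.993 -0.949
v 1.316 0.657 3.211
v 1.824 0.849 2.437
v 1.316 -0.829 2.843
v 1.824 -0.637 2.069
v 2.216 -0.548 2.926
v 2.216 0.37 3.153
v 0.924 -0.35 2.127
v 0.924 0.568 2.354
v 1.582 0.226 1.766
v 2.38 0.104 2.26
v 0.76 -0.084 3.02
v 1.558 -0.206 3.514
v 1.57 0.884 2.856
v 1.57 -0.864 2.424
v 1.8 -0.811 2.927
v 2.099 -0.698 2.472
v 1.8 0.602 3.277
v 2.099 0.715 2.822
v 2.329 -0.106 3.109
v 1.041 -0.695 2.458
v 1.34 -0.582 2.003
v 1.041 0.718 2.808
v 1.34 0.831 2.353
v 0.811 0.126 2.171
v 1.727 0.63 2.007
v 1.727 -0.243 1.791
v 1.198 -0.075 1.825
v 1.198 0.465 1.959
v 2.196 0.559 2.297
v 2.196 -0.315 2.081
v 2.426 -0.263 2.585
v 2.426 0.277 2.718
v 2.054 0.193 1.903
v 0.944 0.335 3.199
v 0.944 -0.539 2.983
v 0.714 -0.257 2.562
v 0.714 0.283 2.695
v 1.413 0.263 3.489
v 1.413 -0.61 3.273
v 1.942 -0.445 3.321
v 1.942 0.095 3.455
v 1.086 -0.173 3.377
f 2 1 5
f 2 5 3
f 3 5 6
f 3 6 4
f 5 1 7
f 5 7 6
f 6 7 8
f 6 8 4
f 7 1 9
f 7 9 8
f 8 9 10
f 8 10 4
f 9 1 11
f 9 11 10
f 10 11 12
f 10 12 4
f 11 1 13
f 11 13 12
f 12 13 14
f 12 14 4
f 13 1 15
f 13 15 14
f 14 15 16
f 14 16 4
f 15 1 17
f 15 17 16
f 16 17 18
f 16 18 4
f 17 1 19
f 17 19 18
f 18 19 20
f 18 20 4
f 19 1 21
f 19 21 20
f 20 21 22
f 20 22 4
f 21 1 23
f 21 23 22
f 22 23 24
f 22 24 4
f 23 1 25
f 23 25 24
f 24 25 26
f 24 26 4
f 25 1 27
f 25 27 26
f 26 27 28
f 26 28 4
f 27 1 29
f 27 29 28
f 28 29 30
f 28 30 4
f 29 1 31
f 29 31 30
f 30 31 32
f 30 32 4
f 31 1 2
f 31 2 32
f 32 2 3
f 32 3 4
f 34 33 36
f 34 36 35
f 36 33 37
f 36 37 35
f 37 33 38
f 37 38 35
f 38 33 39
f 38 39 35
f 39 33 40
f 39 40 35
f 40 33 41
f 40 41 35
f 41 33 42
f 41 42 35
f 42 33 34
f 42 34 35
f 43 80 59
f 80 54 83
f 59 83 48
f 80 83 59
f 43 59 55
f 59 48 60
f 55 60 44
f 59 60 55
f 43 55 64
f 55 44 65
f 64 65 50
f 55 65 64
f 43 64 76
f 64 50 79
f 76 79 53
f 64 79 76
f 43 76 80
f 76 53 84
f 80 84 54
f 76 84 80
f 44 60 71
f 60 48 74
f 71 74 52
f 60 74 71
f 48 83 61
f 83 54 82
f 61 82 47
f 83 82 61
f 54 84 81
f 84 53 77
f 81 77 45
f 84 77 81
f 53 79 78
f 79 50 66
f 78 66 49
f 79 66 78
f 50 65 70
f 65 44 67
f 70 67 51
f 65 67 70
f 46 72 58
f 72 52 73
f 58 73 47
f 72 73 58
f 46 58 56
f 58 47 57
f 56 57 45
f 58 57 56
f 46 56 63
f 56 45 62
f 63 62 49
f 56 62 63
f 46 63 68
f 63 49 69
f 68 69 51
f 63 69 68
f 46 68 72
f 68 51 75
f 72 75 52
f 68 75 72
f 47 73 61
f 73 52 74
f 61 74 48
f 73 74 61
f 45 57 81
f 57 47 82
f 81 82 54
f 57 82 81
f 49 62 78
f 62 45 77
f 78 77 53
f 62 77 78
f 51 69 70
f 69 49 66
f 70 66 50
f 69 66 70
f 52 75 71
f 75 51 67
f 71 67 44
f 75 67 71



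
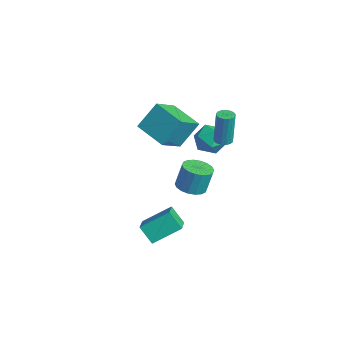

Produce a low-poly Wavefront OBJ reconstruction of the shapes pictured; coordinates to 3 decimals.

v -3.056 -0.598 1.551
v -2.329 -2.086 2.706
v -3.041 0.602 3.088
v -2.314 -0.886 4.243
v -1.106 -0.014 1.077
v -0.379 -1.502 2.232
v -1.091 1.186 2.614
v -0.364 -0.302 3.769
v 1.268 1.455 2.733
v 1.79 1.594 2.732
v 1.754 1.743 4.826
v 1.232 1.605 4.827
v 1.665 1.82 2.714
v 1.63 1.969 4.808
v 1.45 1.963 2.7
v 1.415 2.112 4.794
v 1.193 1.989 2.694
v 1.158 2.138 4.788
v 0.953 1.893 2.696
v 0.918 2.042 4.791
v 0.785 1.697 2.707
v 0.75 1.846 4.802
v 0.728 1.445 2.724
v 0.692 1.594 4.819
v 0.794 1.196 2.743
v 0.759 1.345 4.838
v 0.969 1.006 2.76
v 0.934 1.156 4.854
v 1.212 0.92 2.77
v 1.177 1.069 4.864
v 1.468 0.956 2.772
v 1.433 1.105 4.866
v 1.678 1.106 2.765
v 1.643 1.255 4.859
v 1.794 1.337 2.75
v 1.759 1.486 4.845
v 1.088 -0.467 -0.7
v 1.805 -1.023 -0.552
v 1.829 -0.59 0.967
v 1.112 -0.033 0.82
v 1.984 -0.67 -0.656
v 2.008 -0.237 0.863
v 1.985 -0.276 -0.768
v 2.009 0.157 0.751
v 1.809 0.08 -0.867
v 1.833 0.513 0.652
v 1.49 0.328 -0.933
v 1.514 0.761 0.587
v 1.091 0.418 -0.952
v 1.115 0.851 0.567
v 0.691 0.333 -0.922
v 0.716 0.767 0.598
v 0.371 0.09 -0.847
v 0.395 0.523 0.672
v 0.192 -0.263 -0.743
v 0.216 0.17 0.776
v 0.191 -0.657 -0.631
v 0.215 -0.224 0.888
v 0.367 -1.013 -0.532
v 0.391 -0.58 0.987
v 0.686 -1.261 -0.467
v 0.71 -0.828 1.053
v 1.085 -1.351 -0.447
v 1.109 -0.918 1.072
v 1.484 -1.267 -0.478
v 1.509 -0.833 1.042
v 1.399 -3.811 -2.741
v 1.794 -2.17 -1.765
v 0.034 -2.978 -3.589
v 0.429 -1.337 -2.613
v 2.211 -3.443 -3.687
v 2.606 -1.802 -2.711
v 0.846 -2.61 -4.535
v 1.241 -0.969 -3.559
v -0.338 2.328 1.189
v 0.532 2.125 1.801
v -1.072 0.835 1.739
v -0.202 0.632 2.351
v -0.867 1.447 2.609
v -0.413 2.37 2.269
v -0.127 0.59 1.271
v 0.327 1.513 0.931
v 0.663 1.051 1.851
v 0.206 1.581 2.678
v -0.746 1.379 0.862
v -1.203 1.909 1.689
f 2 4 1
f 5 2 1
f 1 4 3
f 3 5 1
f 2 8 4
f 6 2 5
f 6 8 2
f 4 8 3
f 7 5 3
f 3 8 7
f 7 6 5
f 8 6 7
f 10 9 13
f 10 13 11
f 11 13 14
f 11 14 12
f 13 9 15
f 13 15 14
f 14 15 16
f 14 16 12
f 15 9 17
f 15 17 16
f 16 17 18
f 16 18 12
f 17 9 19
f 17 19 18
f 18 19 20
f 18 20 12
f 19 9 21
f 19 21 20
f 20 21 22
f 20 22 12
f 21 9 23
f 21 23 22
f 22 23 24
f 22 24 12
f 23 9 25
f 23 25 24
f 24 25 26
f 24 26 12
f 25 9 27
f 25 27 26
f 26 27 28
f 26 28 12
f 27 9 29
f 27 29 28
f 28 29 30
f 28 30 12
f 29 9 31
f 29 31 30
f 30 31 32
f 30 32 12
f 31 9 33
f 31 33 32
f 32 33 34
f 32 34 12
f 33 9 35
f 33 35 34
f 34 35 36
f 34 36 12
f 35 9 10
f 35 10 36
f 36 10 11
f 36 11 12
f 38 37 41
f 38 41 39
f 39 41 42
f 39 42 40
f 41 37 43
f 41 43 42
f 42 43 44
f 42 44 40
f 43 37 45
f 43 45 44
f 44 45 46
f 44 46 40
f 45 37 47
f 45 47 46
f 46 47 48
f 46 48 40
f 47 37 49
f 47 49 48
f 48 49 50
f 48 50 40
f 49 37 51
f 49 51 50
f 50 51 52
f 50 52 40
f 51 37 53
f 51 53 52
f 52 53 54
f 52 54 40
f 53 37 55
f 53 55 54
f 54 55 56
f 54 56 40
f 55 37 57
f 55 57 56
f 56 57 58
f 56 58 40
f 57 37 59
f 57 59 58
f 58 59 60
f 58 60 40
f 59 37 61
f 59 61 60
f 60 61 62
f 60 62 40
f 61 37 63
f 61 63 62
f 62 63 64
f 62 64 40
f 63 37 65
f 63 65 64
f 64 65 66
f 64 66 40
f 65 37 38
f 65 38 66
f 66 38 39
f 66 39 40
f 68 70 67
f 71 68 67
f 67 70 69
f 69 71 67
f 68 74 70
f 72 68 71
f 72 74 68
f 70 74 69
f 73 71 69
f 69 74 73
f 73 72 71
f 74 72 73
f 75 86 80
f 75 80 76
f 75 76 82
f 75 82 85
f 75 85 86
f 76 80 84
f 80 86 79
f 86 85 77
f 85 82 81
f 82 76 83
f 78 84 79
f 78 79 77
f 78 77 81
f 78 81 83
f 78 83 84
f 79 84 80
f 77 79 86
f 81 77 85
f 83 81 82
f 84 83 76



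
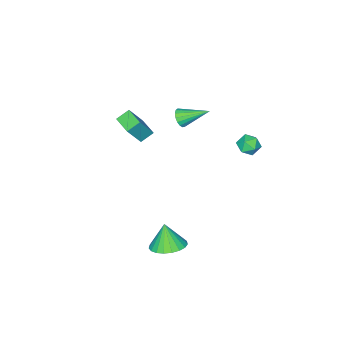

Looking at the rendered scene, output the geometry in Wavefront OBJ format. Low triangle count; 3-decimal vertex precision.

v 0.01 -4.572 -0.181
v -0.692 -4.303 0.295
v 0.376 -3.414 -0.297
v -0.326 -3.145 0.179
v 0.906 -4.715 1.221
v 0.204 -4.446 1.697
v 1.272 -3.557 1.105
v 0.57 -3.288 1.581
v -3.488 -4.094 -1.137
v -3.154 -4.216 -0.605
v -4.352 -2.726 -0.283
v -2.981 -4.013 -0.755
v -2.924 -3.828 -0.993
v -2.996 -3.705 -1.264
v -3.181 -3.67 -1.506
v -3.437 -3.733 -1.663
v -3.704 -3.879 -1.7
v -3.921 -4.074 -1.608
v -4.04 -4.273 -1.408
v -4.032 -4.432 -1.146
v -3.899 -4.513 -0.882
v -3.673 -4.498 -0.677
v -3.404 -4.391 -0.577
v -3.282 1.513 0.706
v -2.882 1.932 1.142
v -2.338 1.308 0.038
v -1.938 1.727 0.474
v -2.187 1.088 0.713
v -2.771 1.215 1.125
v -2.449 2.025 0.055
v -3.033 2.152 0.467
v -2.367 2.248 0.74
v -2.205 1.669 1.147
v -3.015 1.571 0.033
v -2.853 0.992 0.44
v 3.566 1.578 -3.732
v 4.565 1.687 -3.557
v 3.374 1.122 -2.348
v 4.415 2.069 -3.452
v 4.119 2.367 -3.395
v 3.726 2.528 -3.397
v 3.306 2.525 -3.456
v 2.931 2.358 -3.563
v 2.666 2.057 -3.699
v 2.556 1.673 -3.841
v 2.621 1.272 -3.964
v 2.85 0.924 -4.047
v 3.202 0.69 -4.076
v 3.617 0.609 -4.045
v 4.023 0.695 -3.96
v 4.351 0.935 -3.835
v 4.542 1.285 -3.693
f 2 4 1
f 5 2 1
f 1 4 3
f 3 5 1
f 2 8 4
f 6 2 5
f 6 8 2
f 4 8 3
f 7 5 3
f 3 8 7
f 7 6 5
f 8 6 7
f 10 9 12
f 10 12 11
f 12 9 13
f 12 13 11
f 13 9 14
f 13 14 11
f 14 9 15
f 14 15 11
f 15 9 16
f 15 16 11
f 16 9 17
f 16 17 11
f 17 9 18
f 17 18 11
f 18 9 19
f 18 19 11
f 19 9 20
f 19 20 11
f 20 9 21
f 20 21 11
f 21 9 22
f 21 22 11
f 22 9 23
f 22 23 11
f 23 9 10
f 23 10 11
f 24 35 29
f 24 29 25
f 24 25 31
f 24 31 34
f 24 34 35
f 25 29 33
f 29 35 28
f 35 34 26
f 34 31 30
f 31 25 32
f 27 33 28
f 27 28 26
f 27 26 30
f 27 30 32
f 27 32 33
f 28 33 29
f 26 28 35
f 30 26 34
f 32 30 31
f 33 32 25
f 37 36 39
f 37 39 38
f 39 36 40
f 39 40 38
f 40 36 41
f 40 41 38
f 41 36 42
f 41 42 38
f 42 36 43
f 42 43 38
f 43 36 44
f 43 44 38
f 44 36 45
f 44 45 38
f 45 36 46
f 45 46 38
f 46 36 47
f 46 47 38
f 47 36 48
f 47 48 38
f 48 36 49
f 48 49 38
f 49 36 50
f 49 50 38
f 50 36 51
f 50 51 38
f 51 36 52
f 51 52 38
f 52 36 37
f 52 37 38



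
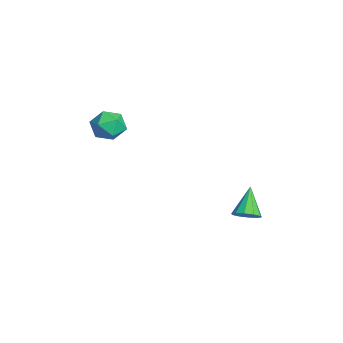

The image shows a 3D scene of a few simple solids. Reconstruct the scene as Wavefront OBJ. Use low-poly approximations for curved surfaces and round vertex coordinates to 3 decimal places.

v -3.451 -2.66 3.107
v -2.585 -2.36 3.382
v -3.155 -4.06 3.698
v -2.289 -3.76 3.973
v -3.072 -3.418 4.403
v -3.256 -2.553 4.037
v -2.484 -3.867 3.043
v -2.668 -3.002 2.677
v -1.988 -3.107 3.343
v -2.351 -2.829 4.183
v -3.389 -3.591 2.897
v -3.752 -3.313 3.737
v -1.308 3.163 -2.389
v -0.895 3.753 -2.218
v -2.412 3.557 -1.091
v -1.209 3.884 -2.524
v -1.56 3.739 -2.779
v -1.815 3.375 -2.885
v -1.876 2.929 -2.802
v -1.72 2.573 -2.561
v -1.406 2.442 -2.255
v -1.055 2.587 -2
v -0.8 2.951 -1.894
v -0.739 3.397 -1.977
f 1 12 6
f 1 6 2
f 1 2 8
f 1 8 11
f 1 11 12
f 2 6 10
f 6 12 5
f 12 11 3
f 11 8 7
f 8 2 9
f 4 10 5
f 4 5 3
f 4 3 7
f 4 7 9
f 4 9 10
f 5 10 6
f 3 5 12
f 7 3 11
f 9 7 8
f 10 9 2
f 14 13 16
f 14 16 15
f 16 13 17
f 16 17 15
f 17 13 18
f 17 18 15
f 18 13 19
f 18 19 15
f 19 13 20
f 19 20 15
f 20 13 21
f 20 21 15
f 21 13 22
f 21 22 15
f 22 13 23
f 22 23 15
f 23 13 24
f 23 24 15
f 24 13 14
f 24 14 15



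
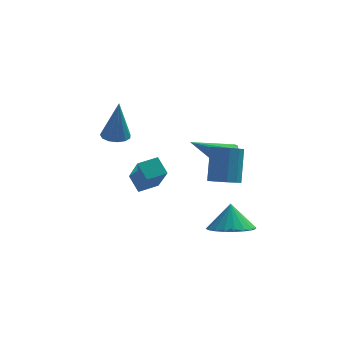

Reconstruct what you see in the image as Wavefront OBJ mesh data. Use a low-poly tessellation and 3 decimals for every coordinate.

v 1.467 -4.084 -1
v 2.253 -3.493 -1.229
v 1.433 -3.596 0.14
v 1.928 -3.253 -1.342
v 1.523 -3.156 -1.395
v 1.108 -3.22 -1.38
v 0.755 -3.433 -1.299
v 0.525 -3.758 -1.167
v 0.458 -4.14 -1.006
v 0.566 -4.512 -0.843
v 0.829 -4.81 -0.708
v 1.203 -4.983 -0.623
v 1.622 -5 -0.604
v 2.014 -4.858 -0.652
v 2.312 -4.583 -0.761
v 2.464 -4.221 -0.912
v 2.443 -3.836 -1.077
v -2.643 -3.197 1.424
v -2.236 -4.334 2.839
v -1.863 -2.765 1.547
v -1.456 -3.903 2.961
v -2.244 -3.757 0.859
v -1.837 -4.895 2.273
v -1.464 -3.326 0.981
v -1.057 -4.463 2.396
v -3.458 0.85 1.475
v -2.831 0.69 1.413
v -3.282 0.77 3.465
v -2.843 1.056 1.429
v -3.051 1.356 1.459
v -3.387 1.496 1.494
v -3.747 1.43 1.523
v -4.014 1.18 1.537
v -4.105 0.825 1.531
v -3.99 0.478 1.507
v -3.707 0.249 1.473
v -3.344 0.211 1.439
v -3.017 0.375 1.417
v 1.162 -3.045 1.086
v 1.843 -3.154 1.104
v 1.939 -2.303 2.573
v 1.258 -2.195 2.554
v 1.774 -2.788 0.897
v 1.869 -1.937 2.366
v 1.471 -2.52 0.761
v 1.566 -1.67 2.23
v 1.05 -2.453 0.75
v 1.145 -1.602 2.219
v 0.672 -2.612 0.867
v 0.767 -1.762 2.335
v 0.481 -2.937 1.067
v 0.577 -2.086 2.536
v 0.551 -3.303 1.274
v 0.646 -2.452 2.743
v 0.854 -3.57 1.41
v 0.949 -2.72 2.879
v 1.275 -3.638 1.421
v 1.37 -2.787 2.89
v 1.653 -3.478 1.305
v 1.748 -2.628 2.773
v 1.346 1.174 0.096
v 1.727 0.99 0.654
v -0.306 0.866 1.124
v 1.688 1.321 0.689
v 1.57 1.618 0.588
v 1.401 1.813 0.375
v 1.219 1.862 0.097
v 1.066 1.753 -0.18
v 0.978 1.511 -0.395
v 0.974 1.192 -0.497
v 1.055 0.869 -0.463
v 1.203 0.615 -0.301
v 1.383 0.49 -0.048
v 1.555 0.521 0.237
v 1.68 0.702 0.491
f 2 1 4
f 2 4 3
f 4 1 5
f 4 5 3
f 5 1 6
f 5 6 3
f 6 1 7
f 6 7 3
f 7 1 8
f 7 8 3
f 8 1 9
f 8 9 3
f 9 1 10
f 9 10 3
f 10 1 11
f 10 11 3
f 11 1 12
f 11 12 3
f 12 1 13
f 12 13 3
f 13 1 14
f 13 14 3
f 14 1 15
f 14 15 3
f 15 1 16
f 15 16 3
f 16 1 17
f 16 17 3
f 17 1 2
f 17 2 3
f 19 21 18
f 22 19 18
f 18 21 20
f 20 22 18
f 19 25 21
f 23 19 22
f 23 25 19
f 21 25 20
f 24 22 20
f 20 25 24
f 24 23 22
f 25 23 24
f 27 26 29
f 27 29 28
f 29 26 30
f 29 30 28
f 30 26 31
f 30 31 28
f 31 26 32
f 31 32 28
f 32 26 33
f 32 33 28
f 33 26 34
f 33 34 28
f 34 26 35
f 34 35 28
f 35 26 36
f 35 36 28
f 36 26 37
f 36 37 28
f 37 26 38
f 37 38 28
f 38 26 27
f 38 27 28
f 40 39 43
f 40 43 41
f 41 43 44
f 41 44 42
f 43 39 45
f 43 45 44
f 44 45 46
f 44 46 42
f 45 39 47
f 45 47 46
f 46 47 48
f 46 48 42
f 47 39 49
f 47 49 48
f 48 49 50
f 48 50 42
f 49 39 51
f 49 51 50
f 50 51 52
f 50 52 42
f 51 39 53
f 51 53 52
f 52 53 54
f 52 54 42
f 53 39 55
f 53 55 54
f 54 55 56
f 54 56 42
f 55 39 57
f 55 57 56
f 56 57 58
f 56 58 42
f 57 39 59
f 57 59 58
f 58 59 60
f 58 60 42
f 59 39 40
f 59 40 60
f 60 40 41
f 60 41 42
f 62 61 64
f 62 64 63
f 64 61 65
f 64 65 63
f 65 61 66
f 65 66 63
f 66 61 67
f 66 67 63
f 67 61 68
f 67 68 63
f 68 61 69
f 68 69 63
f 69 61 70
f 69 70 63
f 70 61 71
f 70 71 63
f 71 61 72
f 71 72 63
f 72 61 73
f 72 73 63
f 73 61 74
f 73 74 63
f 74 61 75
f 74 75 63
f 75 61 62
f 75 62 63



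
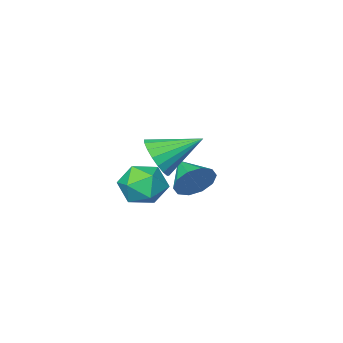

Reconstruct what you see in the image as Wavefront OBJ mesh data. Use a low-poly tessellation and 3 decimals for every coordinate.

v -1.828 -2.977 -3.808
v -1.266 -2.723 -2.934
v -2.012 -4.623 -3.212
v -1.904 -2.606 -2.807
v -2.513 -2.631 -3.063
v -2.861 -2.788 -3.603
v -2.814 -3.017 -4.222
v -2.391 -3.231 -4.682
v -1.752 -3.348 -4.809
v -1.143 -3.324 -4.553
v -0.795 -3.167 -4.013
v -0.842 -2.937 -3.395
v 3.059 1.558 0.978
v 3.711 2.252 1.444
v 1.401 2.442 1.982
v 3.588 2.474 1.046
v 3.361 2.514 0.635
v 3.073 2.366 0.291
v 2.783 2.057 0.084
v 2.547 1.649 0.054
v 2.413 1.224 0.206
v 2.406 0.864 0.512
v 2.529 0.642 0.91
v 2.756 0.602 1.321
v 3.044 0.75 1.664
v 3.334 1.059 1.871
v 3.57 1.467 1.902
v 3.704 1.892 1.749
v 1.829 -0.575 -2.966
v 2.441 0.099 -2.203
v 1.839 -2.019 -1.697
v 2.451 -1.345 -0.934
v 1.319 -1.083 -1.183
v 1.313 -0.19 -1.967
v 2.967 -1.73 -1.933
v 2.961 -0.837 -2.717
v 3.144 -0.614 -1.565
v 2.126 -0.214 -1.101
v 2.154 -1.706 -2.799
v 1.136 -1.306 -2.335
f 2 1 4
f 2 4 3
f 4 1 5
f 4 5 3
f 5 1 6
f 5 6 3
f 6 1 7
f 6 7 3
f 7 1 8
f 7 8 3
f 8 1 9
f 8 9 3
f 9 1 10
f 9 10 3
f 10 1 11
f 10 11 3
f 11 1 12
f 11 12 3
f 12 1 2
f 12 2 3
f 14 13 16
f 14 16 15
f 16 13 17
f 16 17 15
f 17 13 18
f 17 18 15
f 18 13 19
f 18 19 15
f 19 13 20
f 19 20 15
f 20 13 21
f 20 21 15
f 21 13 22
f 21 22 15
f 22 13 23
f 22 23 15
f 23 13 24
f 23 24 15
f 24 13 25
f 24 25 15
f 25 13 26
f 25 26 15
f 26 13 27
f 26 27 15
f 27 13 28
f 27 28 15
f 28 13 14
f 28 14 15
f 29 40 34
f 29 34 30
f 29 30 36
f 29 36 39
f 29 39 40
f 30 34 38
f 34 40 33
f 40 39 31
f 39 36 35
f 36 30 37
f 32 38 33
f 32 33 31
f 32 31 35
f 32 35 37
f 32 37 38
f 33 38 34
f 31 33 40
f 35 31 39
f 37 35 36
f 38 37 30



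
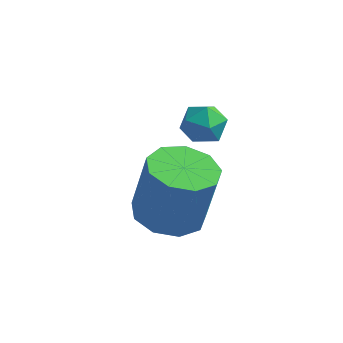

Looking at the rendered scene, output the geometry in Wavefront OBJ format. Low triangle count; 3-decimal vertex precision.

v 1.257 3.129 -1.907
v 1.866 2.299 -1.912
v 2.212 2.54 -0.018
v 1.603 3.371 -0.013
v 2.245 2.876 -2.055
v 2.59 3.117 -0.161
v 2.161 3.571 -2.128
v 2.506 3.813 -0.234
v 1.654 4.06 -2.098
v 2 4.302 -0.204
v 0.962 4.113 -1.979
v 1.307 4.355 -0.085
v 0.408 3.706 -1.825
v 0.753 3.948 0.068
v 0.251 3.029 -1.71
v 0.597 3.27 0.183
v 0.565 2.399 -1.687
v 0.911 2.64 0.206
v 1.203 2.11 -1.767
v 1.549 2.352 0.127
v 1.654 4.275 1.263
v 2.059 4.433 1.804
v 1.901 3.187 1.396
v 2.306 3.345 1.937
v 1.617 3.417 1.986
v 1.464 4.089 1.904
v 2.496 3.531 1.296
v 2.343 4.203 1.214
v 2.579 3.973 1.825
v 2.036 3.902 2.251
v 1.924 3.718 0.949
v 1.381 3.647 1.375
f 2 1 5
f 2 5 3
f 3 5 6
f 3 6 4
f 5 1 7
f 5 7 6
f 6 7 8
f 6 8 4
f 7 1 9
f 7 9 8
f 8 9 10
f 8 10 4
f 9 1 11
f 9 11 10
f 10 11 12
f 10 12 4
f 11 1 13
f 11 13 12
f 12 13 14
f 12 14 4
f 13 1 15
f 13 15 14
f 14 15 16
f 14 16 4
f 15 1 17
f 15 17 16
f 16 17 18
f 16 18 4
f 17 1 19
f 17 19 18
f 18 19 20
f 18 20 4
f 19 1 2
f 19 2 20
f 20 2 3
f 20 3 4
f 21 32 26
f 21 26 22
f 21 22 28
f 21 28 31
f 21 31 32
f 22 26 30
f 26 32 25
f 32 31 23
f 31 28 27
f 28 22 29
f 24 30 25
f 24 25 23
f 24 23 27
f 24 27 29
f 24 29 30
f 25 30 26
f 23 25 32
f 27 23 31
f 29 27 28
f 30 29 22



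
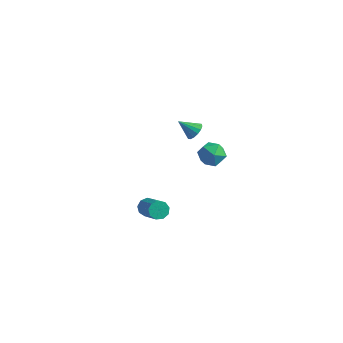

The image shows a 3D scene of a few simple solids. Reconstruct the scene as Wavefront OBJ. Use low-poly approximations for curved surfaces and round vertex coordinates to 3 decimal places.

v -1.781 -2.769 0.252
v -1.461 -2.867 -0.21
v -0.24 -3.67 0.807
v -0.559 -3.571 1.268
v -1.366 -2.523 -0.053
v -0.145 -3.326 0.964
v -1.465 -2.294 0.247
v -0.244 -3.097 1.263
v -1.711 -2.287 0.549
v -0.49 -3.09 1.565
v -1.99 -2.505 0.712
v -0.769 -3.308 1.728
v -2.171 -2.847 0.659
v -0.95 -3.65 1.676
v -2.169 -3.152 0.416
v -0.948 -3.954 1.433
v -1.985 -3.277 0.096
v -0.764 -4.08 1.113
v -1.706 -3.165 -0.151
v -0.485 -3.968 0.865
v -3.32 4.135 0.703
v -2.883 4.045 1.119
v -4.14 3.725 1.477
v -2.983 4.34 1.169
v -3.174 4.58 1.094
v -3.404 4.701 0.915
v -3.611 4.671 0.678
v -3.74 4.496 0.449
v -3.757 4.226 0.287
v -3.656 3.93 0.238
v -3.466 3.69 0.312
v -3.236 3.569 0.492
v -3.029 3.6 0.728
v -2.899 3.774 0.958
v -0.534 2.087 2.423
v 0.025 1.963 1.778
v -1.565 1.597 1.622
v -1.006 1.473 0.977
v -0.963 0.983 1.685
v -0.326 1.286 2.181
v -1.214 2.274 1.219
v -0.577 2.577 1.715
v -0.395 2.079 1.035
v -0.24 1.281 1.323
v -1.3 2.279 2.077
v -1.145 1.481 2.365
f 2 1 5
f 2 5 3
f 3 5 6
f 3 6 4
f 5 1 7
f 5 7 6
f 6 7 8
f 6 8 4
f 7 1 9
f 7 9 8
f 8 9 10
f 8 10 4
f 9 1 11
f 9 11 10
f 10 11 12
f 10 12 4
f 11 1 13
f 11 13 12
f 12 13 14
f 12 14 4
f 13 1 15
f 13 15 14
f 14 15 16
f 14 16 4
f 15 1 17
f 15 17 16
f 16 17 18
f 16 18 4
f 17 1 19
f 17 19 18
f 18 19 20
f 18 20 4
f 19 1 2
f 19 2 20
f 20 2 3
f 20 3 4
f 22 21 24
f 22 24 23
f 24 21 25
f 24 25 23
f 25 21 26
f 25 26 23
f 26 21 27
f 26 27 23
f 27 21 28
f 27 28 23
f 28 21 29
f 28 29 23
f 29 21 30
f 29 30 23
f 30 21 31
f 30 31 23
f 31 21 32
f 31 32 23
f 32 21 33
f 32 33 23
f 33 21 34
f 33 34 23
f 34 21 22
f 34 22 23
f 35 46 40
f 35 40 36
f 35 36 42
f 35 42 45
f 35 45 46
f 36 40 44
f 40 46 39
f 46 45 37
f 45 42 41
f 42 36 43
f 38 44 39
f 38 39 37
f 38 37 41
f 38 41 43
f 38 43 44
f 39 44 40
f 37 39 46
f 41 37 45
f 43 41 42
f 44 43 36



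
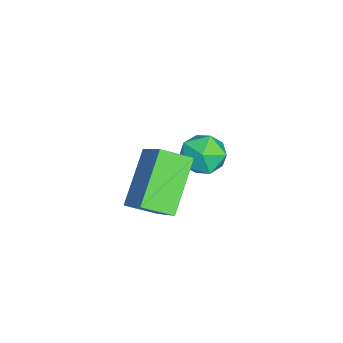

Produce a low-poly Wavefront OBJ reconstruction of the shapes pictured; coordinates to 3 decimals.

v -0.515 2.482 -0.378
v 0.048 2.528 -1.057
v 0.132 1.292 0.077
v 0.695 1.338 -0.602
v 0.736 1.936 0.047
v 0.336 2.671 -0.234
v -0.156 1.149 -0.746
v -0.556 1.884 -1.027
v 0.27 1.704 -1.284
v 0.821 2.191 -0.794
v -0.641 1.629 -0.186
v -0.09 2.116 0.304
v 1.68 1.219 0.696
v 1.84 0.222 1.158
v 2.792 1.868 1.712
v 2.951 0.871 2.174
v 3.209 0.809 -0.714
v 3.368 -0.188 -0.252
v 4.32 1.458 0.302
v 4.48 0.461 0.764
f 1 12 6
f 1 6 2
f 1 2 8
f 1 8 11
f 1 11 12
f 2 6 10
f 6 12 5
f 12 11 3
f 11 8 7
f 8 2 9
f 4 10 5
f 4 5 3
f 4 3 7
f 4 7 9
f 4 9 10
f 5 10 6
f 3 5 12
f 7 3 11
f 9 7 8
f 10 9 2
f 14 16 13
f 17 14 13
f 13 16 15
f 15 17 13
f 14 20 16
f 18 14 17
f 18 20 14
f 16 20 15
f 19 17 15
f 15 20 19
f 19 18 17
f 20 18 19



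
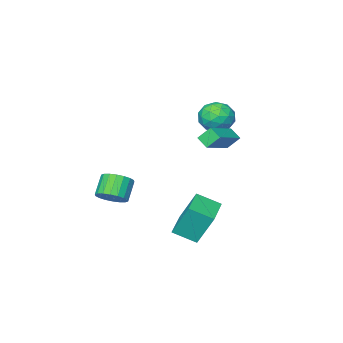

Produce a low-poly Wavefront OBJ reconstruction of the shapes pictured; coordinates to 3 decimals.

v -4.523 1.861 4.004
v -3.789 1.852 3.252
v -4.191 0.228 4.348
v -3.457 0.219 3.596
v -3.301 0.774 4.475
v -3.506 1.783 4.262
v -4.474 0.297 3.338
v -4.679 1.306 3.125
v -3.758 0.885 2.84
v -3.034 1.18 3.542
v -4.946 0.9 4.058
v -4.222 1.195 4.76
v -4.185 2 3.598
v -3.795 0.08 4.002
v -3.703 0.407 4.519
v -3.272 0.401 4.077
v -4.019 1.96 4.192
v -3.588 1.954 3.749
v -3.301 1.321 4.468
v -4.392 0.126 3.851
v -3.961 0.12 3.408
v -4.708 1.679 3.523
v -4.277 1.673 3.081
v -4.679 0.759 3.132
v -3.736 1.426 2.913
v -3.541 0.466 3.115
v -4.138 0.512 2.964
v -4.259 1.105 2.839
v -3.31 1.599 3.326
v -3.115 0.64 3.528
v -3.023 0.966 4.045
v -3.144 1.559 3.92
v -3.292 1.031 3.084
v -4.865 1.44 4.072
v -4.67 0.481 4.274
v -4.836 0.521 3.68
v -4.957 1.114 3.555
v -4.439 1.614 4.485
v -4.244 0.654 4.687
v -3.721 0.975 4.761
v -3.842 1.568 4.636
v -4.688 1.049 4.516
v -1.974 0.519 -3.146
v -2.435 1.331 -1.242
v -2.852 1.511 -3.782
v -3.313 2.323 -1.878
v -0.507 1.717 -3.302
v -0.968 2.529 -1.398
v -1.385 2.709 -3.938
v -1.846 3.521 -2.034
v -2.935 2.447 3.046
v -3.412 2.891 3.778
v -2.982 3.124 2.604
v -3.459 3.568 3.336
v -1.061 3.112 3.864
v -1.538 3.556 4.596
v -1.108 3.789 3.422
v -1.585 4.233 4.154
v 0.211 -2.511 -2.272
v 0.869 -2.336 -1.669
v 0.068 -2.855 -0.644
v -0.591 -3.029 -1.248
v 0.652 -1.995 -1.666
v -0.15 -2.513 -0.642
v 0.347 -1.755 -1.783
v -0.455 -2.274 -0.759
v 0.015 -1.666 -1.997
v -0.786 -2.184 -0.973
v -0.278 -1.743 -2.266
v -1.079 -2.262 -1.242
v -0.474 -1.973 -2.536
v -1.276 -2.491 -1.512
v -0.535 -2.309 -2.753
v -1.336 -2.828 -1.729
v -0.448 -2.685 -2.876
v -1.249 -3.204 -1.851
v -0.23 -3.027 -2.878
v -1.032 -3.545 -1.854
v 0.075 -3.266 -2.761
v -0.727 -3.785 -1.737
v 0.406 -3.356 -2.547
v -0.395 -3.874 -1.523
v 0.699 -3.278 -2.278
v -0.102 -3.797 -1.254
v 0.896 -3.049 -2.008
v 0.094 -3.567 -0.984
v 0.956 -2.712 -1.791
v 0.155 -3.231 -0.767
f 1 38 17
f 38 12 41
f 17 41 6
f 38 41 17
f 1 17 13
f 17 6 18
f 13 18 2
f 17 18 13
f 1 13 22
f 13 2 23
f 22 23 8
f 13 23 22
f 1 22 34
f 22 8 37
f 34 37 11
f 22 37 34
f 1 34 38
f 34 11 42
f 38 42 12
f 34 42 38
f 2 18 29
f 18 6 32
f 29 32 10
f 18 32 29
f 6 41 19
f 41 12 40
f 19 40 5
f 41 40 19
f 12 42 39
f 42 11 35
f 39 35 3
f 42 35 39
f 11 37 36
f 37 8 24
f 36 24 7
f 37 24 36
f 8 23 28
f 23 2 25
f 28 25 9
f 23 25 28
f 4 30 16
f 30 10 31
f 16 31 5
f 30 31 16
f 4 16 14
f 16 5 15
f 14 15 3
f 16 15 14
f 4 14 21
f 14 3 20
f 21 20 7
f 14 20 21
f 4 21 26
f 21 7 27
f 26 27 9
f 21 27 26
f 4 26 30
f 26 9 33
f 30 33 10
f 26 33 30
f 5 31 19
f 31 10 32
f 19 32 6
f 31 32 19
f 3 15 39
f 15 5 40
f 39 40 12
f 15 40 39
f 7 20 36
f 20 3 35
f 36 35 11
f 20 35 36
f 9 27 28
f 27 7 24
f 28 24 8
f 27 24 28
f 10 33 29
f 33 9 25
f 29 25 2
f 33 25 29
f 44 46 43
f 47 44 43
f 43 46 45
f 45 47 43
f 44 50 46
f 48 44 47
f 48 50 44
f 46 50 45
f 49 47 45
f 45 50 49
f 49 48 47
f 50 48 49
f 52 54 51
f 55 52 51
f 51 54 53
f 53 55 51
f 52 58 54
f 56 52 55
f 56 58 52
f 54 58 53
f 57 55 53
f 53 58 57
f 57 56 55
f 58 56 57
f 60 59 63
f 60 63 61
f 61 63 64
f 61 64 62
f 63 59 65
f 63 65 64
f 64 65 66
f 64 66 62
f 65 59 67
f 65 67 66
f 66 67 68
f 66 68 62
f 67 59 69
f 67 69 68
f 68 69 70
f 68 70 62
f 69 59 71
f 69 71 70
f 70 71 72
f 70 72 62
f 71 59 73
f 71 73 72
f 72 73 74
f 72 74 62
f 73 59 75
f 73 75 74
f 74 75 76
f 74 76 62
f 75 59 77
f 75 77 76
f 76 77 78
f 76 78 62
f 77 59 79
f 77 79 78
f 78 79 80
f 78 80 62
f 79 59 81
f 79 81 80
f 80 81 82
f 80 82 62
f 81 59 83
f 81 83 82
f 82 83 84
f 82 84 62
f 83 59 85
f 83 85 84
f 84 85 86
f 84 86 62
f 85 59 87
f 85 87 86
f 86 87 88
f 86 88 62
f 87 59 60
f 87 60 88
f 88 60 61
f 88 61 62

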